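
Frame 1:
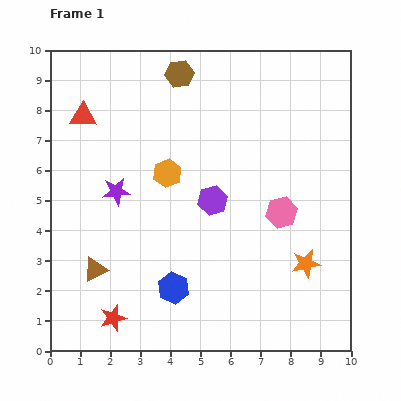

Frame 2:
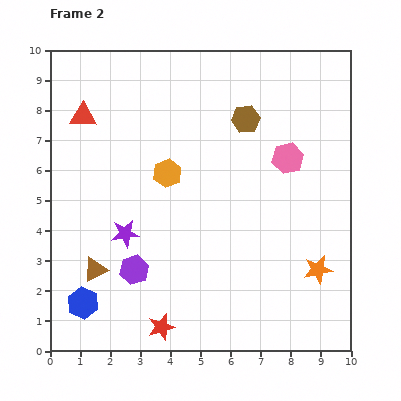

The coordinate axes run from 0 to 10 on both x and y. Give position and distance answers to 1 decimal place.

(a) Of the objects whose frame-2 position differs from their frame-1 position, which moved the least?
the orange star

(moved 0.4)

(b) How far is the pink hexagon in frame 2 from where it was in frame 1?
1.8

The pink hexagon moved from (7.7, 4.6) to (7.9, 6.4), a distance of √(0.2² + 1.8²) ≈ 1.8.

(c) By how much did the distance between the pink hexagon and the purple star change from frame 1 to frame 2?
+0.5

Distance in frame 1: 5.5. Distance in frame 2: 6.0.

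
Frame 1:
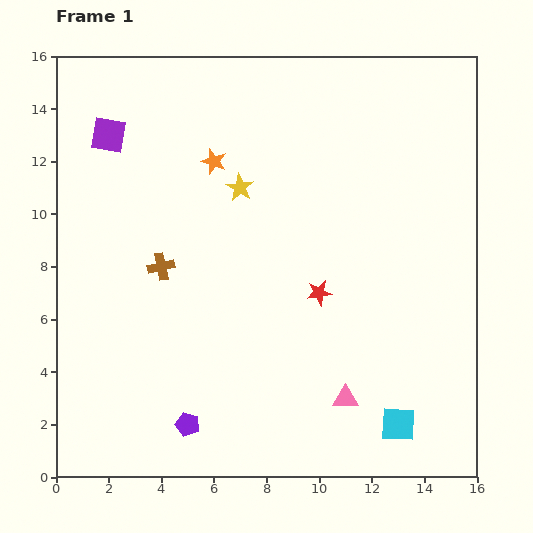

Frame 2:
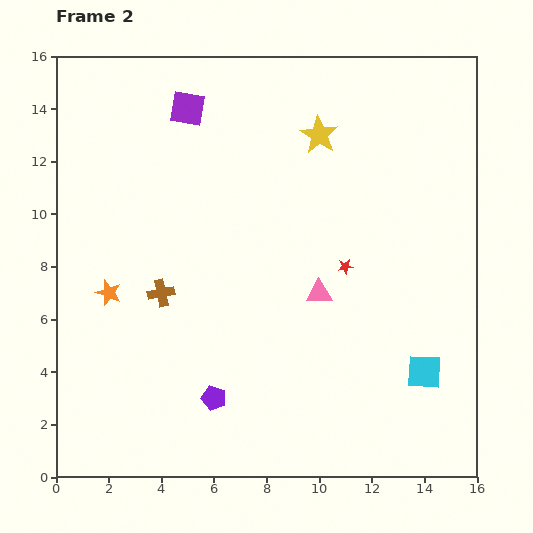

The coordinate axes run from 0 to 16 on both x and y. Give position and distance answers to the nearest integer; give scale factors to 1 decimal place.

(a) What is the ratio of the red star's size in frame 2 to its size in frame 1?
0.6×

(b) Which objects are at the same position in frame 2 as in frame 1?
none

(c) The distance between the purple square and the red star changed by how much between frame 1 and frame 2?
-2

Distance in frame 1: 10. Distance in frame 2: 8.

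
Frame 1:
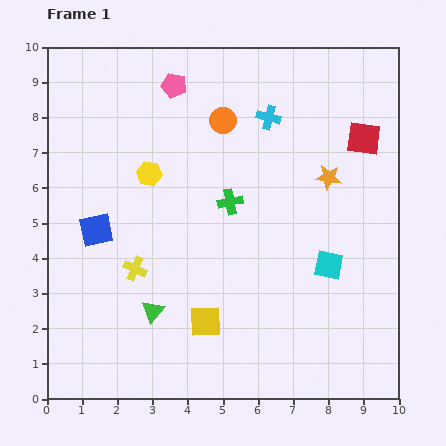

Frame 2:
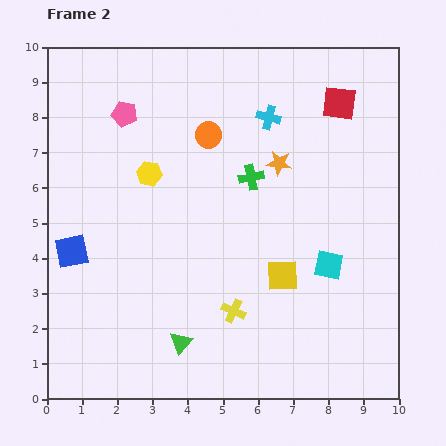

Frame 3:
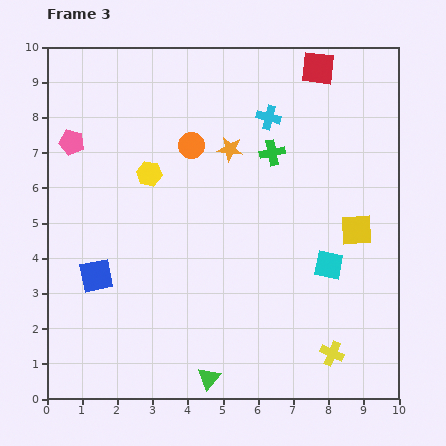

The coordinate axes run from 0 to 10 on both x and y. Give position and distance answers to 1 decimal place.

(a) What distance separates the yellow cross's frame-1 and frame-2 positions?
3.0

The yellow cross moved from (2.5, 3.7) to (5.3, 2.5), a distance of √(2.8² + 1.2²) ≈ 3.0.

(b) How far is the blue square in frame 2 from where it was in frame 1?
0.9

The blue square moved from (1.4, 4.8) to (0.7, 4.2), a distance of √(0.7² + 0.6²) ≈ 0.9.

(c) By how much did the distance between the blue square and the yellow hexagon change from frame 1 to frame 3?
+1.1

Distance in frame 1: 2.2. Distance in frame 3: 3.3.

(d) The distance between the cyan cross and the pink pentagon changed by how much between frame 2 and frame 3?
+1.5

Distance in frame 2: 4.1. Distance in frame 3: 5.6.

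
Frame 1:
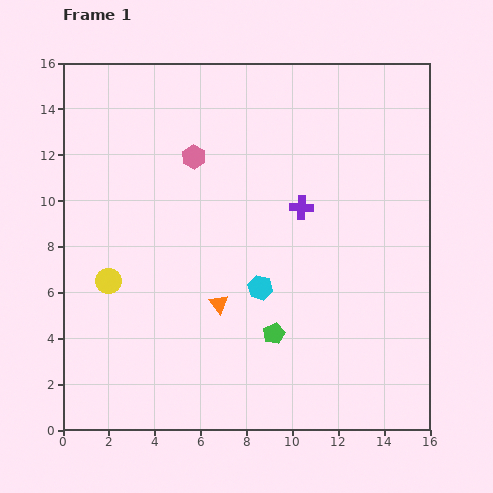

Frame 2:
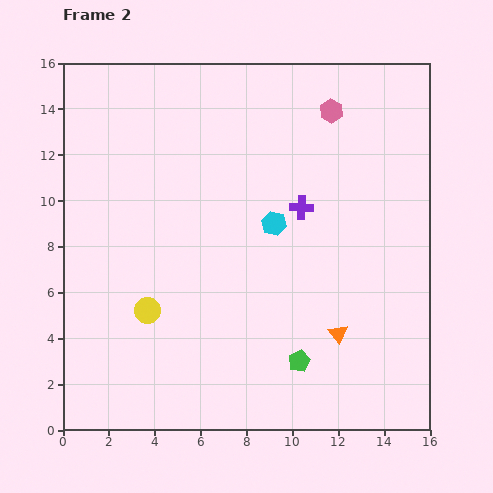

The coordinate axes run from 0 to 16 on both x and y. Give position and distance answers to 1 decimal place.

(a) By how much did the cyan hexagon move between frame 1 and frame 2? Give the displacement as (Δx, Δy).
(0.6, 2.8)

The cyan hexagon was at (8.6, 6.2) in frame 1 and (9.2, 9.0) in frame 2.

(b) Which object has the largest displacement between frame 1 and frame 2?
the pink hexagon

(moved 6.3; next 5.4)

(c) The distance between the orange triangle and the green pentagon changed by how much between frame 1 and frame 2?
-0.6

Distance in frame 1: 2.7. Distance in frame 2: 2.1.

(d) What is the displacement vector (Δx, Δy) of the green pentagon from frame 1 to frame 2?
(1.1, -1.2)

The green pentagon was at (9.2, 4.2) in frame 1 and (10.3, 3.0) in frame 2.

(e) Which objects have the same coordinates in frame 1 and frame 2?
the purple cross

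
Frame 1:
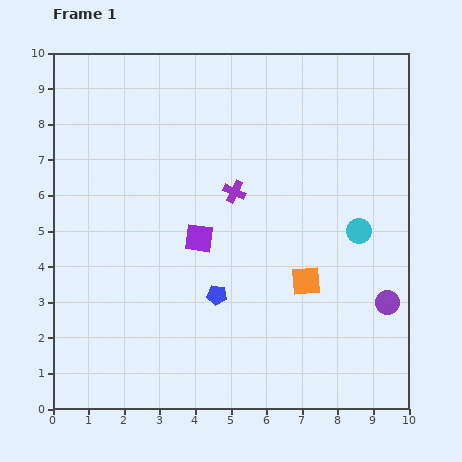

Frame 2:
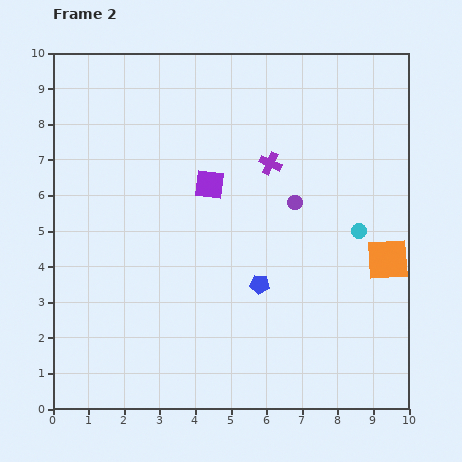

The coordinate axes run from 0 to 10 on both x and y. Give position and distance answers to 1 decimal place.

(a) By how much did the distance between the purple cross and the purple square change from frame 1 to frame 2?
+0.2

Distance in frame 1: 1.6. Distance in frame 2: 1.8.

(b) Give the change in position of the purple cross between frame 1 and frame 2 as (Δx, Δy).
(1.0, 0.8)

The purple cross was at (5.1, 6.1) in frame 1 and (6.1, 6.9) in frame 2.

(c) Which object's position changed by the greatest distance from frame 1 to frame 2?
the purple circle

(moved 3.8; next 2.4)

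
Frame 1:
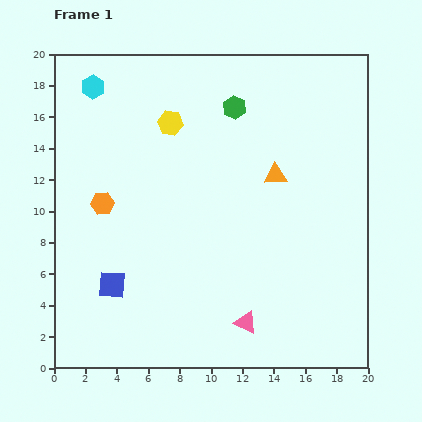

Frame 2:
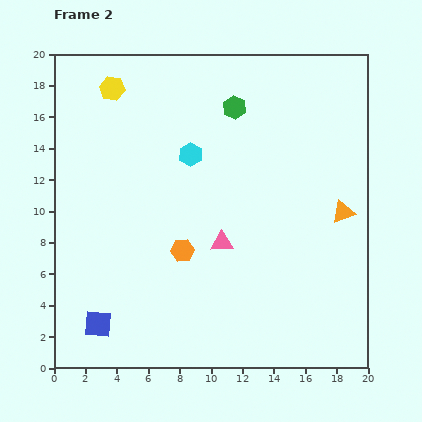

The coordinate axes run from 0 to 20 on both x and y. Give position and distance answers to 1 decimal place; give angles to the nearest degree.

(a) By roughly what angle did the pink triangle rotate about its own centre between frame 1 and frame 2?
27° counter-clockwise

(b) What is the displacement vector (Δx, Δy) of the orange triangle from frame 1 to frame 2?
(4.3, -2.4)

The orange triangle was at (14.1, 12.3) in frame 1 and (18.4, 9.9) in frame 2.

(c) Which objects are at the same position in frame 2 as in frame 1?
the green hexagon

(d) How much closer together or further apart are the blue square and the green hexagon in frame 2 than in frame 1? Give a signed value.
+2.6

Distance in frame 1: 13.7. Distance in frame 2: 16.3.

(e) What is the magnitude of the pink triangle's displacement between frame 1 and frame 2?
5.3

The pink triangle moved from (12.2, 2.9) to (10.7, 8.0), a distance of √(1.5² + 5.1²) ≈ 5.3.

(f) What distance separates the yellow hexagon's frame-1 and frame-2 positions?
4.3

The yellow hexagon moved from (7.4, 15.6) to (3.7, 17.8), a distance of √(3.7² + 2.2²) ≈ 4.3.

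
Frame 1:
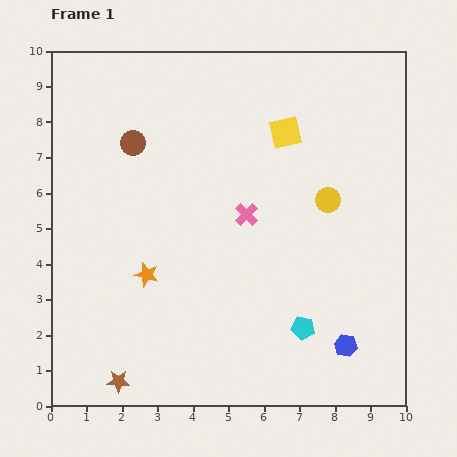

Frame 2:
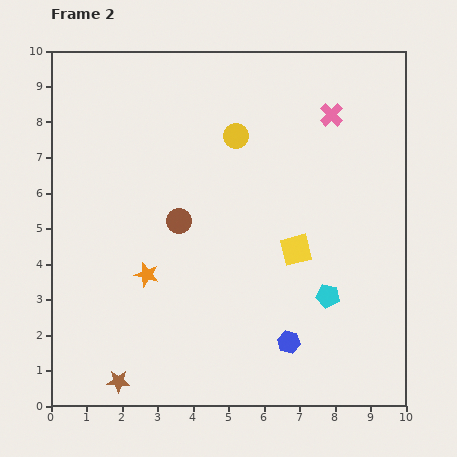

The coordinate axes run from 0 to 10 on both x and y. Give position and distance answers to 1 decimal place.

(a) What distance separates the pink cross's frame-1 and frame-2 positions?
3.7

The pink cross moved from (5.5, 5.4) to (7.9, 8.2), a distance of √(2.4² + 2.8²) ≈ 3.7.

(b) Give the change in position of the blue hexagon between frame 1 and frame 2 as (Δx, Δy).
(-1.6, 0.1)

The blue hexagon was at (8.3, 1.7) in frame 1 and (6.7, 1.8) in frame 2.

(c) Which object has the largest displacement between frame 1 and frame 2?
the pink cross

(moved 3.7; next 3.3)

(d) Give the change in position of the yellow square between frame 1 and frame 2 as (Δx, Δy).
(0.3, -3.3)

The yellow square was at (6.6, 7.7) in frame 1 and (6.9, 4.4) in frame 2.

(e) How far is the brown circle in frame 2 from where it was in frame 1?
2.6

The brown circle moved from (2.3, 7.4) to (3.6, 5.2), a distance of √(1.3² + 2.2²) ≈ 2.6.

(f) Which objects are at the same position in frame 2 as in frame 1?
the orange star, the brown star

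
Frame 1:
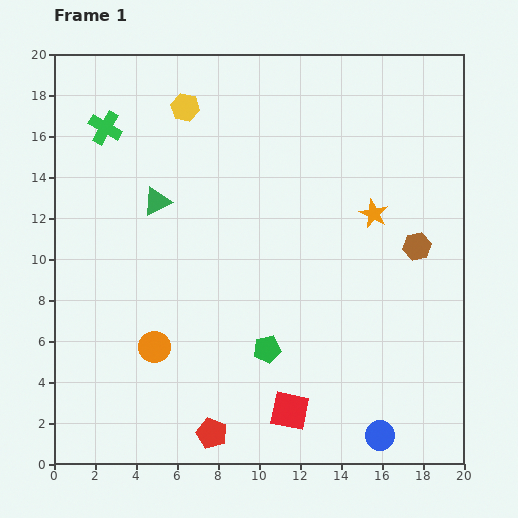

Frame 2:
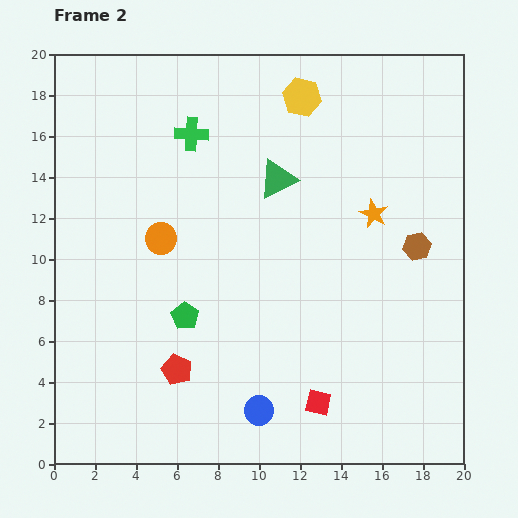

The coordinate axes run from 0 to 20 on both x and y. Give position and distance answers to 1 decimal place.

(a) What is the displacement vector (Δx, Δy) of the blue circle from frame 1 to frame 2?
(-5.9, 1.2)

The blue circle was at (15.9, 1.4) in frame 1 and (10.0, 2.6) in frame 2.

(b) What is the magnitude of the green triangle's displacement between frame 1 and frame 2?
6.0

The green triangle moved from (5.0, 12.8) to (10.9, 13.9), a distance of √(5.9² + 1.1²) ≈ 6.0.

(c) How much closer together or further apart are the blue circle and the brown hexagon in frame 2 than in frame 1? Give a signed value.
+1.7

Distance in frame 1: 9.4. Distance in frame 2: 11.1.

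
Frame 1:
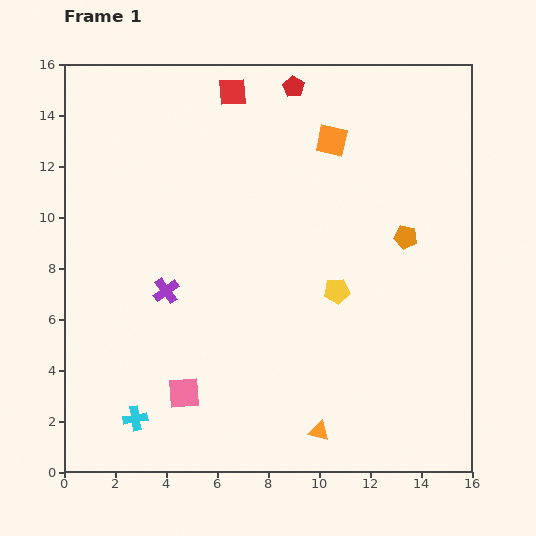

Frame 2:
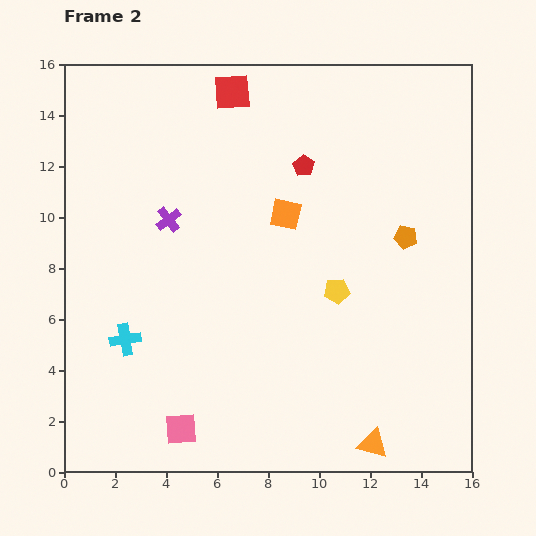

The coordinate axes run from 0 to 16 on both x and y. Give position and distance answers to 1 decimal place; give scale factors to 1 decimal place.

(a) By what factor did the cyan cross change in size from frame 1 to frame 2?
1.3×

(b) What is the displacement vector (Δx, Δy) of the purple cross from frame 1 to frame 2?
(0.1, 2.8)

The purple cross was at (4.0, 7.1) in frame 1 and (4.1, 9.9) in frame 2.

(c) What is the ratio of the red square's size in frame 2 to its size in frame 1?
1.3×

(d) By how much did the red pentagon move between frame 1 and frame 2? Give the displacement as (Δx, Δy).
(0.4, -3.1)

The red pentagon was at (9.0, 15.1) in frame 1 and (9.4, 12.0) in frame 2.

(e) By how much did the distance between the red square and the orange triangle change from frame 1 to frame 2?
+1.2

Distance in frame 1: 13.7. Distance in frame 2: 14.9.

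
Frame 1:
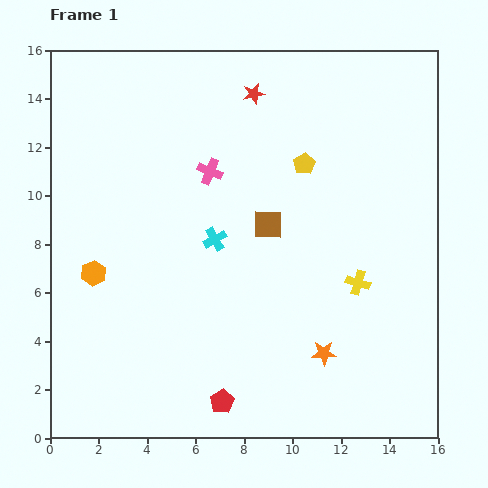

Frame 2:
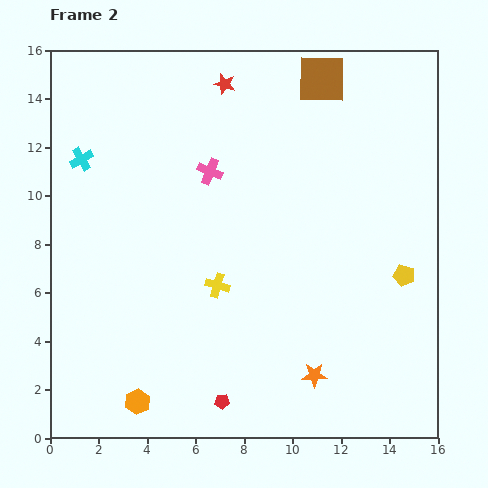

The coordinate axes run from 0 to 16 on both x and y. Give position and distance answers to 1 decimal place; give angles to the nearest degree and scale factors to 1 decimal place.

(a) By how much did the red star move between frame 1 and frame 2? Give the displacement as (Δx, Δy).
(-1.2, 0.4)

The red star was at (8.4, 14.2) in frame 1 and (7.2, 14.6) in frame 2.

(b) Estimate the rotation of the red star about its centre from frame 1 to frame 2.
30° clockwise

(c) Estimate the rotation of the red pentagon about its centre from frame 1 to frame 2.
30° clockwise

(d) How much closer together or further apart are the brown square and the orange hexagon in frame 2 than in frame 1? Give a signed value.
+7.8

Distance in frame 1: 7.5. Distance in frame 2: 15.3.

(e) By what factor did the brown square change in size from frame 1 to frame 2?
1.7×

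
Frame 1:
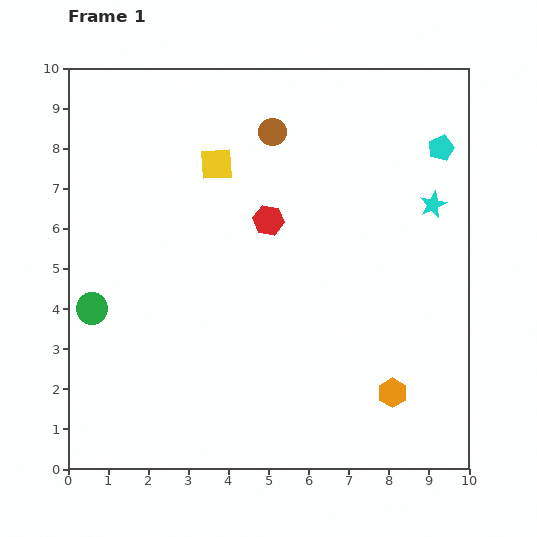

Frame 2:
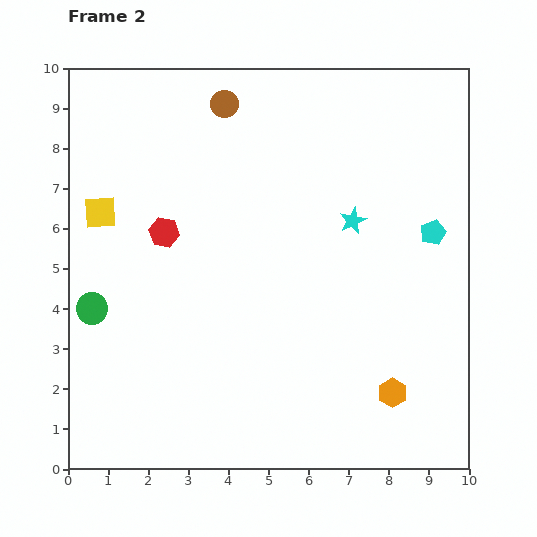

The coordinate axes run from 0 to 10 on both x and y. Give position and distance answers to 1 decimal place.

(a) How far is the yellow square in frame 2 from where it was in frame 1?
3.1

The yellow square moved from (3.7, 7.6) to (0.8, 6.4), a distance of √(2.9² + 1.2²) ≈ 3.1.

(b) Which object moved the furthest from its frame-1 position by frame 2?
the yellow square

(moved 3.1; next 2.6)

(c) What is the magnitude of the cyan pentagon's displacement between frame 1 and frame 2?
2.1

The cyan pentagon moved from (9.3, 8.0) to (9.1, 5.9), a distance of √(0.2² + 2.1²) ≈ 2.1.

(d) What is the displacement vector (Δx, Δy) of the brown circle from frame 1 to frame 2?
(-1.2, 0.7)

The brown circle was at (5.1, 8.4) in frame 1 and (3.9, 9.1) in frame 2.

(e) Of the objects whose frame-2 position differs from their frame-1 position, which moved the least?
the brown circle

(moved 1.4)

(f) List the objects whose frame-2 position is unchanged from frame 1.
the green circle, the orange hexagon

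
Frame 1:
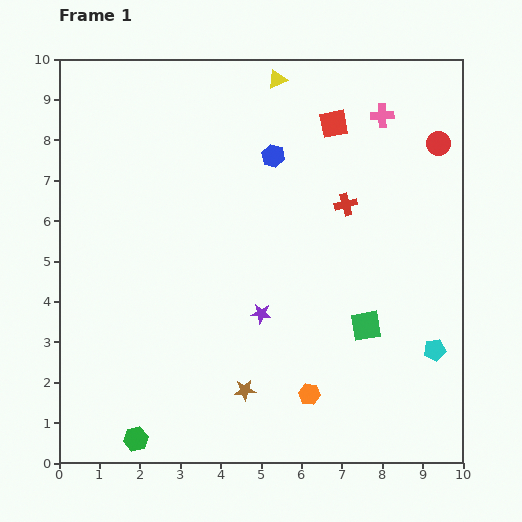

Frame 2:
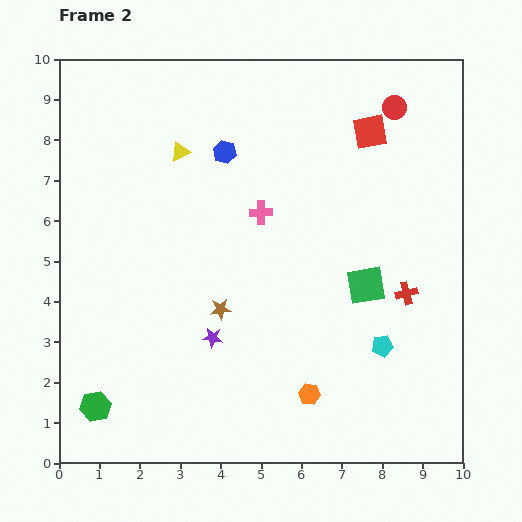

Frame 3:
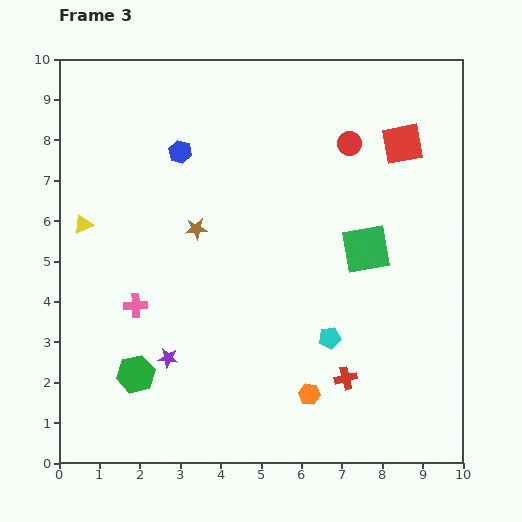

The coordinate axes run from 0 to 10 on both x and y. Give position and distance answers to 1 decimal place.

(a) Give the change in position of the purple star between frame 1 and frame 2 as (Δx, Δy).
(-1.2, -0.6)

The purple star was at (5.0, 3.7) in frame 1 and (3.8, 3.1) in frame 2.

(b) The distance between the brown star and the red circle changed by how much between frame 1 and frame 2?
-1.2

Distance in frame 1: 7.8. Distance in frame 2: 6.6.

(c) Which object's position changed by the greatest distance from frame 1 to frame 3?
the pink cross

(moved 7.7; next 6.0)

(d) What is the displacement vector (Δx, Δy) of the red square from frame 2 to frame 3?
(0.8, -0.3)

The red square was at (7.7, 8.2) in frame 2 and (8.5, 7.9) in frame 3.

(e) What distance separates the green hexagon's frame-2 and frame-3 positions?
1.3

The green hexagon moved from (0.9, 1.4) to (1.9, 2.2), a distance of √(1.0² + 0.8²) ≈ 1.3.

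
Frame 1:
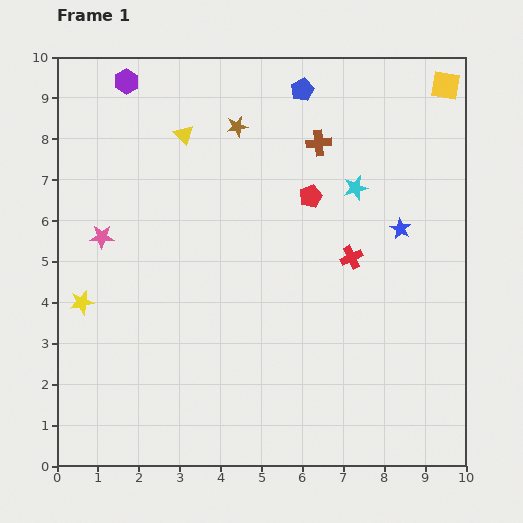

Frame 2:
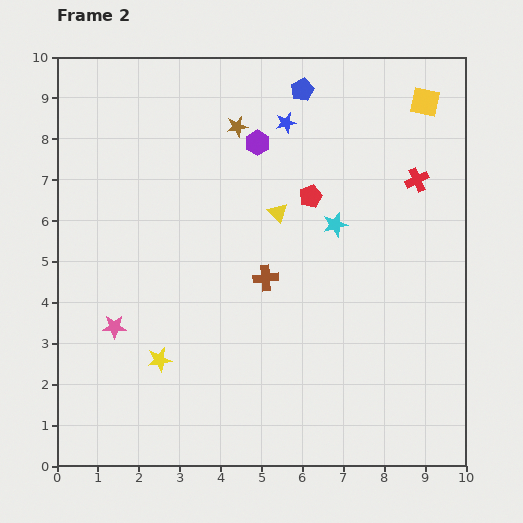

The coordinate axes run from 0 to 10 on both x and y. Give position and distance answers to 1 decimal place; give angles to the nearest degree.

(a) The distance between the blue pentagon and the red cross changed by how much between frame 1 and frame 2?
-0.7

Distance in frame 1: 4.3. Distance in frame 2: 3.6.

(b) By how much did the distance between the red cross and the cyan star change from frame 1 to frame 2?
+0.6

Distance in frame 1: 1.7. Distance in frame 2: 2.3.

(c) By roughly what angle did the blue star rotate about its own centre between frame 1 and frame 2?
31° clockwise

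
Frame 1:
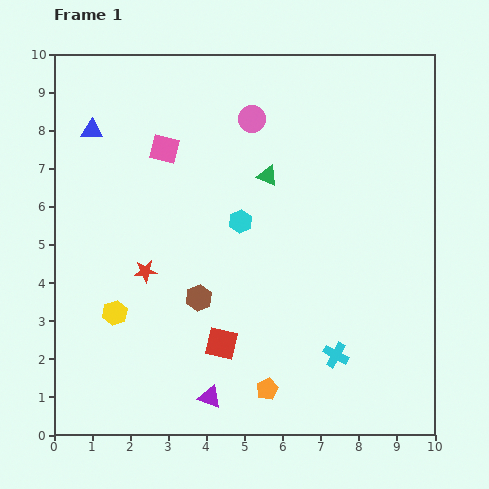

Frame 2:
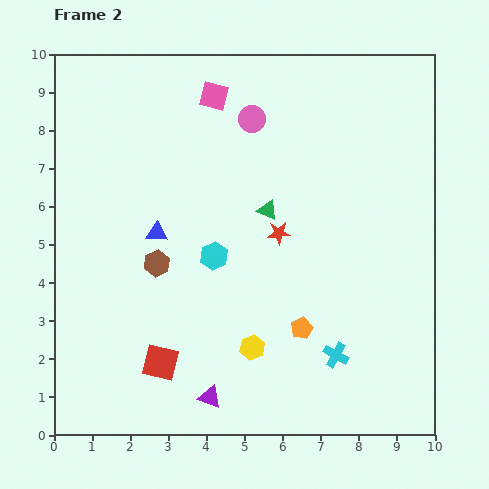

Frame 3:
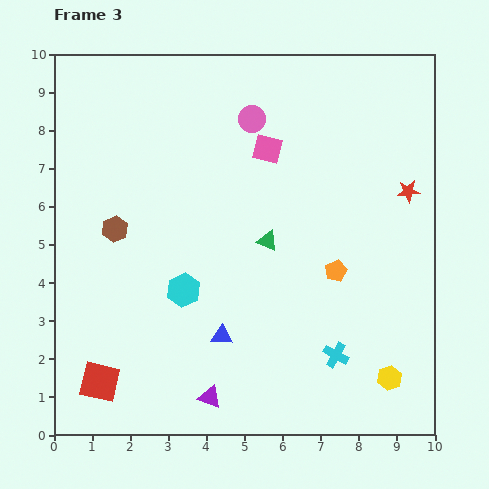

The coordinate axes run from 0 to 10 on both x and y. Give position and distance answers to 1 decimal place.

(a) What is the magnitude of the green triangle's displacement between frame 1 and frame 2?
0.9

The green triangle moved from (5.6, 6.8) to (5.6, 5.9), a distance of √(0.0² + 0.9²) ≈ 0.9.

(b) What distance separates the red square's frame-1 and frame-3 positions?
3.4

The red square moved from (4.4, 2.4) to (1.2, 1.4), a distance of √(3.2² + 1.0²) ≈ 3.4.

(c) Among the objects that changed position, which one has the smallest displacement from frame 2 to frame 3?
the green triangle

(moved 0.8)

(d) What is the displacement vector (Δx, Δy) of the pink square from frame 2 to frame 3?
(1.4, -1.4)

The pink square was at (4.2, 8.9) in frame 2 and (5.6, 7.5) in frame 3.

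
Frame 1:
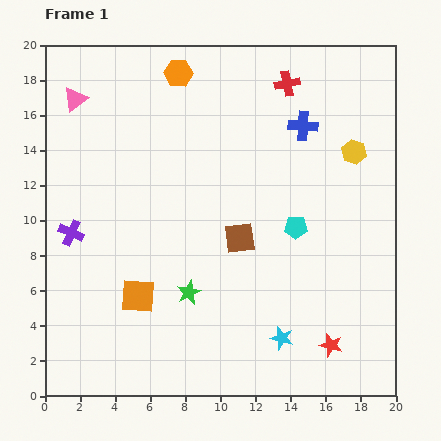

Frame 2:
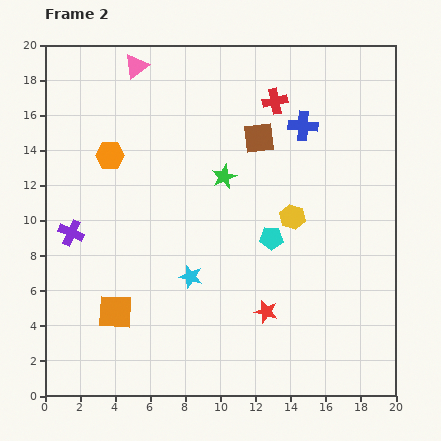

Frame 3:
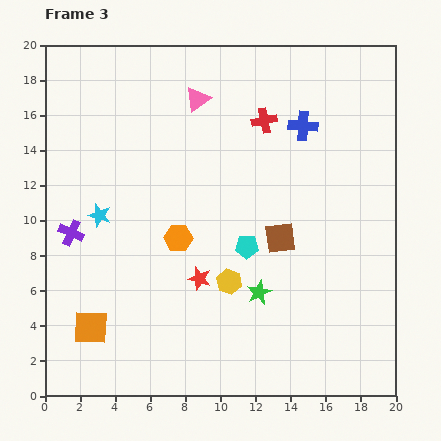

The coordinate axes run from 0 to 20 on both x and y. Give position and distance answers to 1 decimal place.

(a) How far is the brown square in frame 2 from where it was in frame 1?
5.8

The brown square moved from (11.1, 9.0) to (12.2, 14.7), a distance of √(1.1² + 5.7²) ≈ 5.8.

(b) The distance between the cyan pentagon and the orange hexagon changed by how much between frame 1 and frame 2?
-0.8

Distance in frame 1: 11.1. Distance in frame 2: 10.3.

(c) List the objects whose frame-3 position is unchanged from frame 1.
the blue cross, the purple cross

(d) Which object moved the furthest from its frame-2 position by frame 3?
the green star

(moved 6.9; next 6.3)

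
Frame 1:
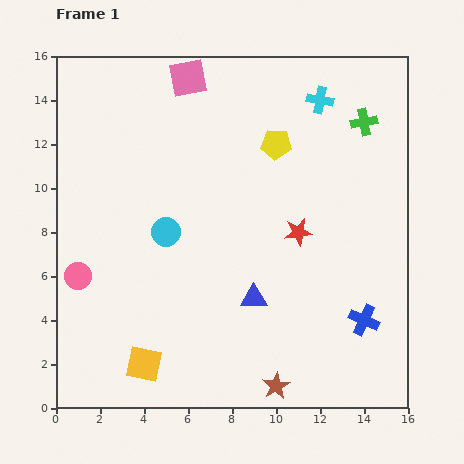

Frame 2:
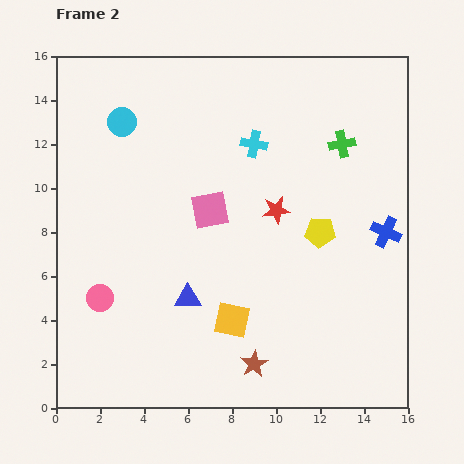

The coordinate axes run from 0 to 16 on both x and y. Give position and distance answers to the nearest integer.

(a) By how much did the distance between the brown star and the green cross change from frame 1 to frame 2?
-2

Distance in frame 1: 13. Distance in frame 2: 11.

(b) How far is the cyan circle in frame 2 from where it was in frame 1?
5

The cyan circle moved from (5, 8) to (3, 13), a distance of √(2² + 5²) ≈ 5.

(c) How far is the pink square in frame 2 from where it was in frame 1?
6

The pink square moved from (6, 15) to (7, 9), a distance of √(1² + 6²) ≈ 6.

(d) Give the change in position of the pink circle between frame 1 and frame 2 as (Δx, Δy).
(1, -1)

The pink circle was at (1, 6) in frame 1 and (2, 5) in frame 2.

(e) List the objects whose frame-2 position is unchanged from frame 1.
none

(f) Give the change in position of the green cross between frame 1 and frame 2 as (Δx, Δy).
(-1, -1)

The green cross was at (14, 13) in frame 1 and (13, 12) in frame 2.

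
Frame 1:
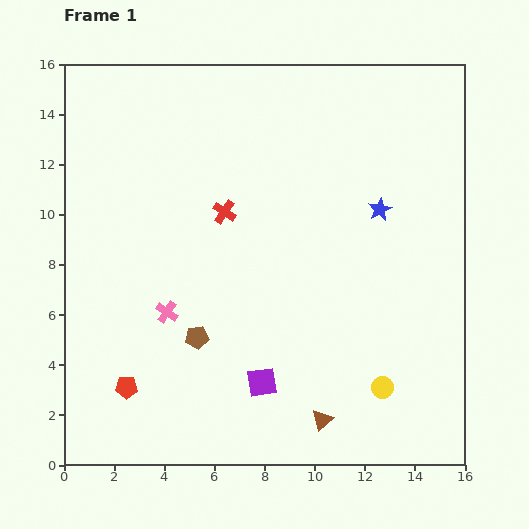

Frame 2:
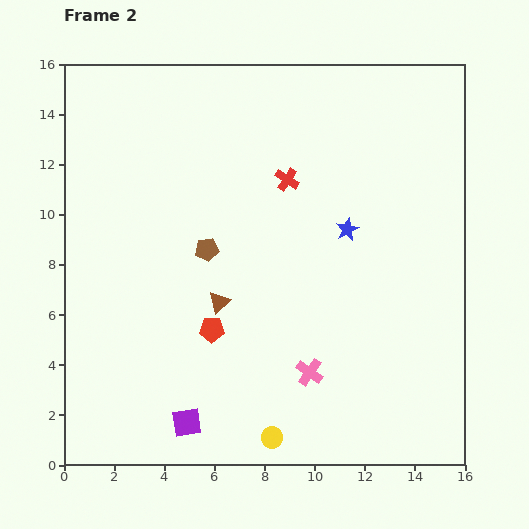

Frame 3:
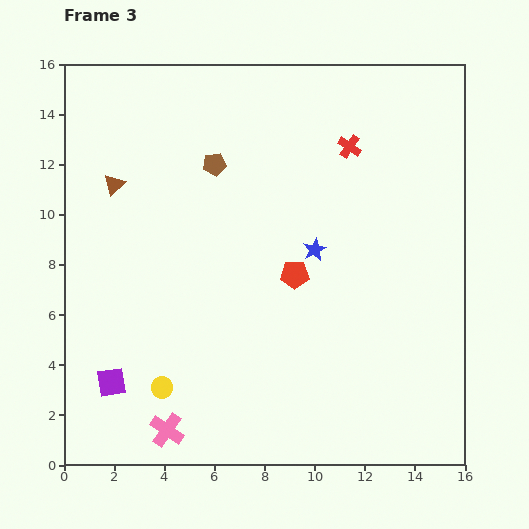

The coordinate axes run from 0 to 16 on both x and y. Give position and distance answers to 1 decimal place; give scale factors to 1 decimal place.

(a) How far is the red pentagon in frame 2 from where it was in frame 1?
4.1

The red pentagon moved from (2.5, 3.1) to (5.9, 5.4), a distance of √(3.4² + 2.3²) ≈ 4.1.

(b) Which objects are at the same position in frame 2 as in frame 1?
none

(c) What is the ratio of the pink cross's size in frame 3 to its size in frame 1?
1.5×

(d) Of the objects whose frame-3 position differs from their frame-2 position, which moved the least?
the blue star

(moved 1.5)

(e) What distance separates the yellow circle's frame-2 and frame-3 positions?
4.8

The yellow circle moved from (8.3, 1.1) to (3.9, 3.1), a distance of √(4.4² + 2.0²) ≈ 4.8.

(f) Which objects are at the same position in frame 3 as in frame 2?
none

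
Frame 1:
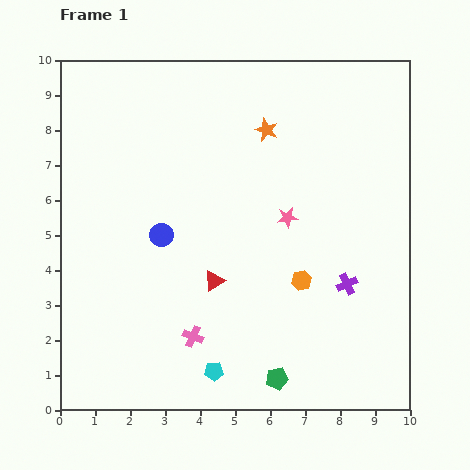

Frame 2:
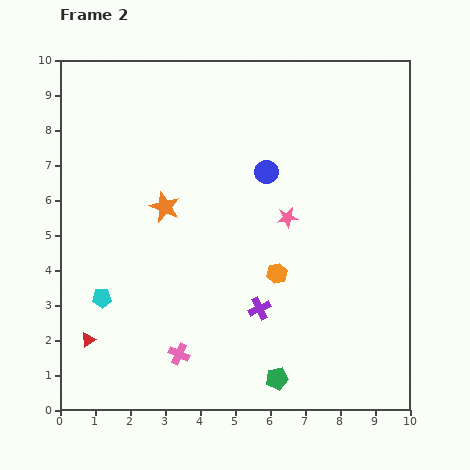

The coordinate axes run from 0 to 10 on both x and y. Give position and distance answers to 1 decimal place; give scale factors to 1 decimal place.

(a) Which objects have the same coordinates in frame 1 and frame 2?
the pink star, the green pentagon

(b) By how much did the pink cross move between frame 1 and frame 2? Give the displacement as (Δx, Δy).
(-0.4, -0.5)

The pink cross was at (3.8, 2.1) in frame 1 and (3.4, 1.6) in frame 2.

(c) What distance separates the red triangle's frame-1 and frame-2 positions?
4.0

The red triangle moved from (4.4, 3.7) to (0.8, 2.0), a distance of √(3.6² + 1.7²) ≈ 4.0.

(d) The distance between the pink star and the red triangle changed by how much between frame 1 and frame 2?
+3.9

Distance in frame 1: 2.8. Distance in frame 2: 6.7.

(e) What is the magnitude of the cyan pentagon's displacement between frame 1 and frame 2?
3.8

The cyan pentagon moved from (4.4, 1.1) to (1.2, 3.2), a distance of √(3.2² + 2.1²) ≈ 3.8.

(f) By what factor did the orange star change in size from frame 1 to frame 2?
1.3×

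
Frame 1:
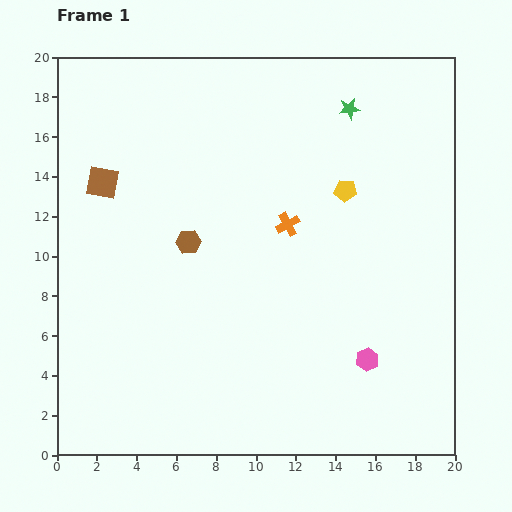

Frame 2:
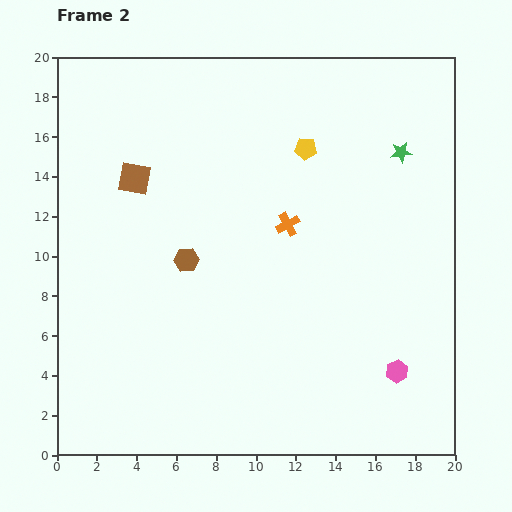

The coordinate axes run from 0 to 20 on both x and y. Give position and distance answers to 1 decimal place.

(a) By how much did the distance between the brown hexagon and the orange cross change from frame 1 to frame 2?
+0.3

Distance in frame 1: 5.1. Distance in frame 2: 5.4.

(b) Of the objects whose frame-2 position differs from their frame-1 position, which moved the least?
the brown hexagon

(moved 0.9)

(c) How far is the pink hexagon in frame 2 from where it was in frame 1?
1.6

The pink hexagon moved from (15.6, 4.8) to (17.1, 4.2), a distance of √(1.5² + 0.6²) ≈ 1.6.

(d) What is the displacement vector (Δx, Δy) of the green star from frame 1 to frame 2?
(2.6, -2.2)

The green star was at (14.7, 17.4) in frame 1 and (17.3, 15.2) in frame 2.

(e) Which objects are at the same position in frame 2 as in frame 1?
the orange cross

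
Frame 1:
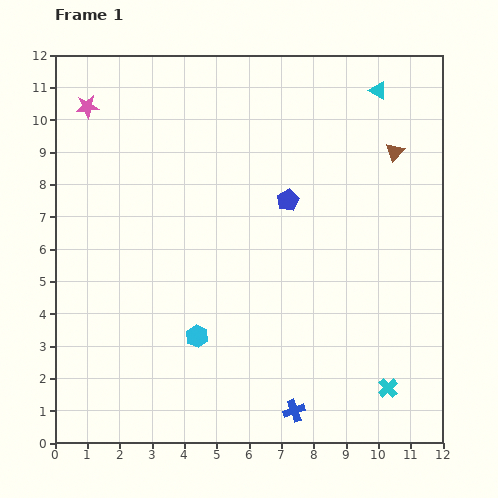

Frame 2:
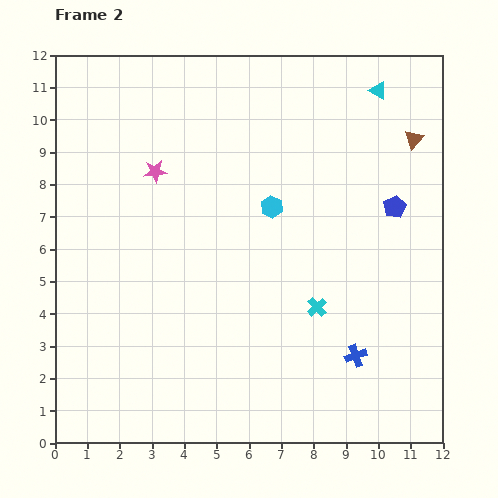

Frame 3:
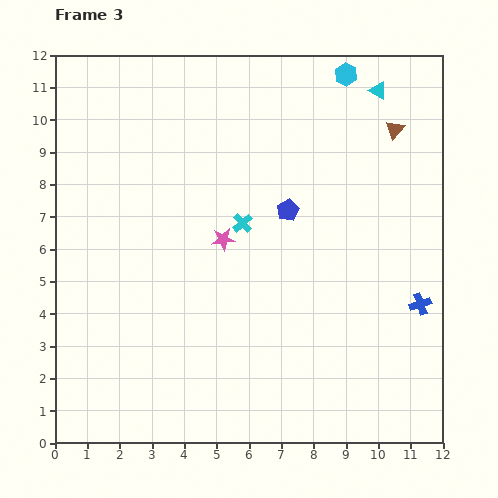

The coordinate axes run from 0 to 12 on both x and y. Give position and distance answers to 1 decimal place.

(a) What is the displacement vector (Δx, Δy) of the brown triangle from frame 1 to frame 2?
(0.6, 0.4)

The brown triangle was at (10.5, 9.0) in frame 1 and (11.1, 9.4) in frame 2.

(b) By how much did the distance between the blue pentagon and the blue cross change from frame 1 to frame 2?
-1.7

Distance in frame 1: 6.5. Distance in frame 2: 4.8.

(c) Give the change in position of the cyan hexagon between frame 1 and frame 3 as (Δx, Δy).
(4.6, 8.1)

The cyan hexagon was at (4.4, 3.3) in frame 1 and (9.0, 11.4) in frame 3.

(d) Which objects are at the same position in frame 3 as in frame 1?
the cyan triangle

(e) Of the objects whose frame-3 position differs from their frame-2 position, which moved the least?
the brown triangle

(moved 0.7)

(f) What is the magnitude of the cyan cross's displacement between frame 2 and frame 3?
3.5

The cyan cross moved from (8.1, 4.2) to (5.8, 6.8), a distance of √(2.3² + 2.6²) ≈ 3.5.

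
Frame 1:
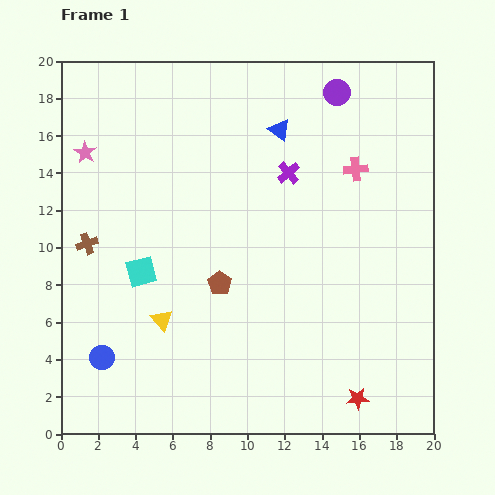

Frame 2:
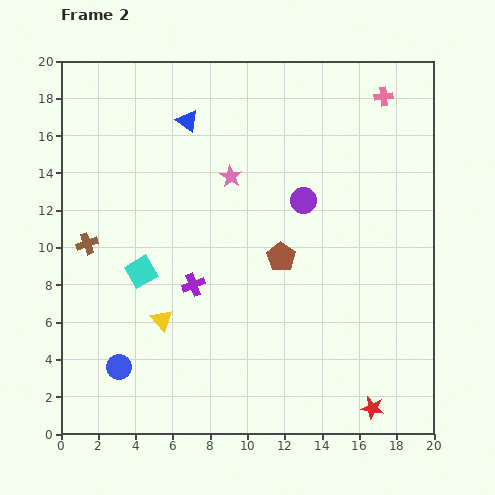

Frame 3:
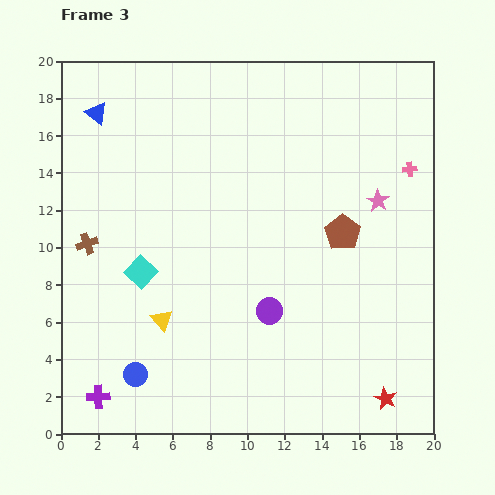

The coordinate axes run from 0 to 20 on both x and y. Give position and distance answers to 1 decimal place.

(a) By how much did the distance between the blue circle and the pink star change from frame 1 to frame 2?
+0.8

Distance in frame 1: 11.0. Distance in frame 2: 11.8.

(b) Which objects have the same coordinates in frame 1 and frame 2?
the cyan square, the brown cross, the yellow triangle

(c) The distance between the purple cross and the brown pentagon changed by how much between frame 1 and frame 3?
+8.8

Distance in frame 1: 7.0. Distance in frame 3: 15.8.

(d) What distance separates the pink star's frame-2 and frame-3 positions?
8.0

The pink star moved from (9.1, 13.8) to (17.0, 12.5), a distance of √(7.9² + 1.3²) ≈ 8.0.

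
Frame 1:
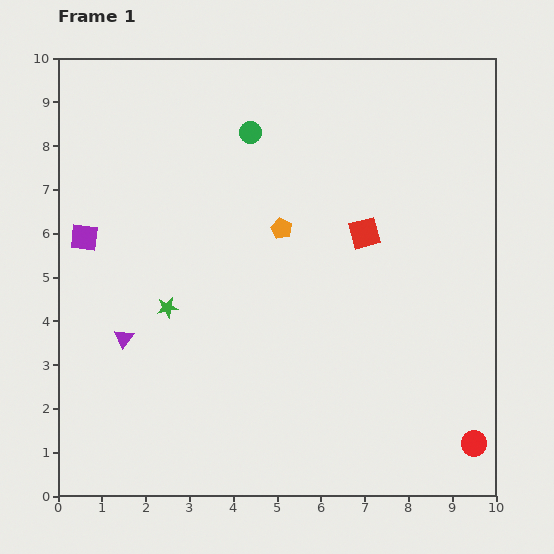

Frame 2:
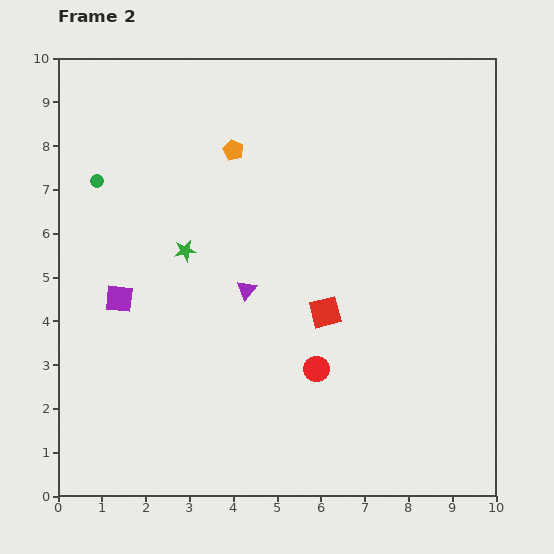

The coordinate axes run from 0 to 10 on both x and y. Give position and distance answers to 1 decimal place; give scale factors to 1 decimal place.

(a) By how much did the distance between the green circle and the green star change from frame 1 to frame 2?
-1.8

Distance in frame 1: 4.4. Distance in frame 2: 2.6.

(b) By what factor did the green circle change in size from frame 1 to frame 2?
0.6×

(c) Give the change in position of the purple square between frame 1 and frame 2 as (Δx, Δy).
(0.8, -1.4)

The purple square was at (0.6, 5.9) in frame 1 and (1.4, 4.5) in frame 2.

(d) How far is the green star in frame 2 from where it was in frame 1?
1.4

The green star moved from (2.5, 4.3) to (2.9, 5.6), a distance of √(0.4² + 1.3²) ≈ 1.4.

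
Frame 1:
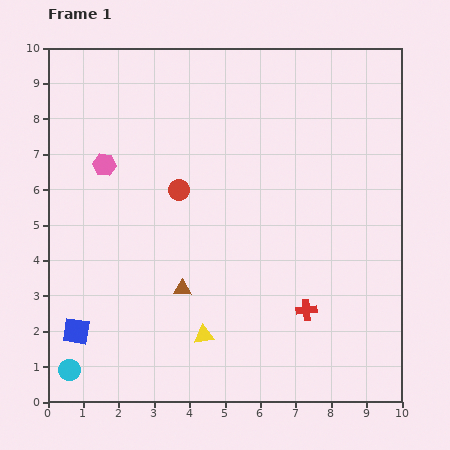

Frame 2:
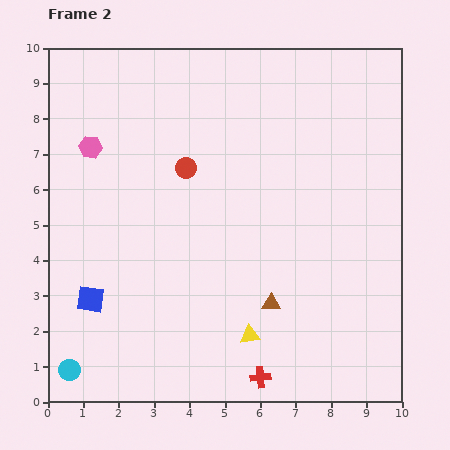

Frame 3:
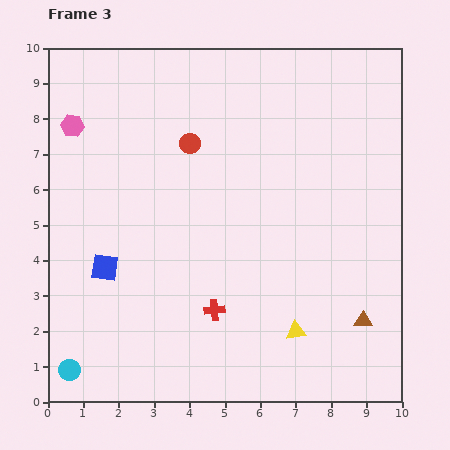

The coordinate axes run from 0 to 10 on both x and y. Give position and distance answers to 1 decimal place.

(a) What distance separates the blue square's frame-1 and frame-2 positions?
1.0

The blue square moved from (0.8, 2.0) to (1.2, 2.9), a distance of √(0.4² + 0.9²) ≈ 1.0.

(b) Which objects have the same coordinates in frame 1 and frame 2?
the cyan circle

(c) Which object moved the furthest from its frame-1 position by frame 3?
the brown triangle

(moved 5.2; next 2.6)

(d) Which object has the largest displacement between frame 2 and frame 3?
the brown triangle

(moved 2.6; next 2.3)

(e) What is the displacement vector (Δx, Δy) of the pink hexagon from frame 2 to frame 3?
(-0.5, 0.6)

The pink hexagon was at (1.2, 7.2) in frame 2 and (0.7, 7.8) in frame 3.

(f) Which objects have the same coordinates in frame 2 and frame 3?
the cyan circle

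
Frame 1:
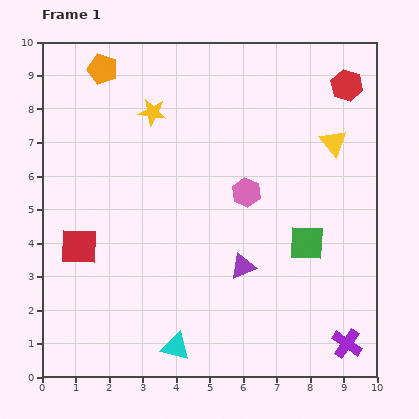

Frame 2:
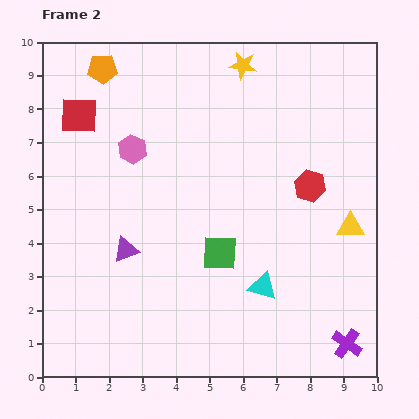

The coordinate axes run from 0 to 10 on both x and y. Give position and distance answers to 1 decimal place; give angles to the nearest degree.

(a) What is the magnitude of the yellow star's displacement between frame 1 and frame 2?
3.0

The yellow star moved from (3.3, 7.9) to (6.0, 9.3), a distance of √(2.7² + 1.4²) ≈ 3.0.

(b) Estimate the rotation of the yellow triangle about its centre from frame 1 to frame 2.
50° counter-clockwise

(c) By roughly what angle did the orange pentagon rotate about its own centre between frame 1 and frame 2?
20° counter-clockwise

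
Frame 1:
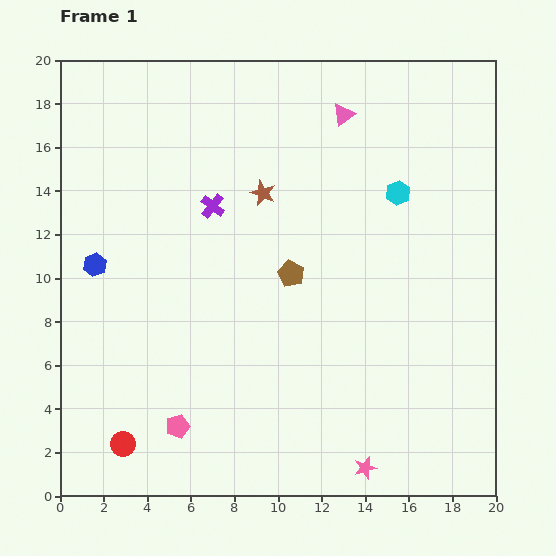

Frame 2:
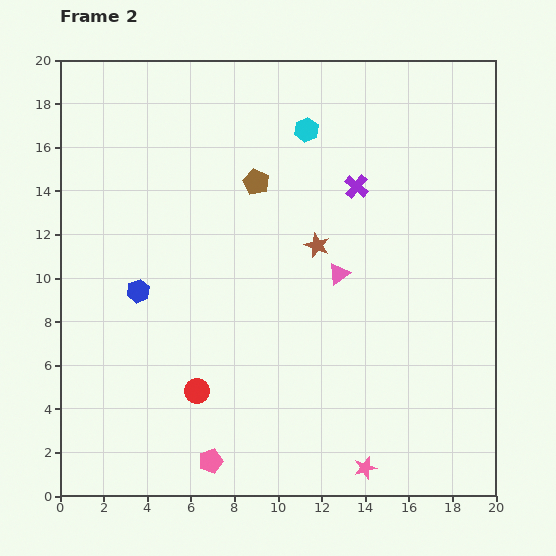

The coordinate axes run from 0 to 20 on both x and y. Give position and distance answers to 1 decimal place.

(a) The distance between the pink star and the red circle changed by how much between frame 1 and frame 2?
-2.7

Distance in frame 1: 11.2. Distance in frame 2: 8.5.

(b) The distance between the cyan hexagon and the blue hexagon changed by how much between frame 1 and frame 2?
-3.6

Distance in frame 1: 14.3. Distance in frame 2: 10.7.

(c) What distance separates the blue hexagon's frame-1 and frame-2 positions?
2.3

The blue hexagon moved from (1.6, 10.6) to (3.6, 9.4), a distance of √(2.0² + 1.2²) ≈ 2.3.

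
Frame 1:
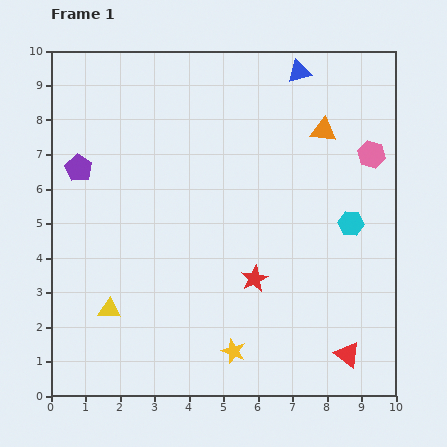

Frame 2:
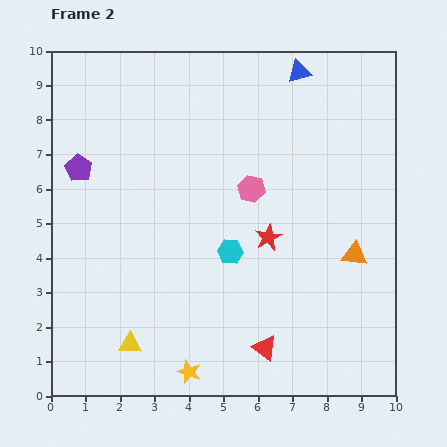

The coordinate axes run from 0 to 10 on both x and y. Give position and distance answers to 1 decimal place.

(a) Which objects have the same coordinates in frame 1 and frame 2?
the blue triangle, the purple pentagon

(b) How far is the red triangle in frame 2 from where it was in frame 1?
2.4

The red triangle moved from (8.6, 1.2) to (6.2, 1.4), a distance of √(2.4² + 0.2²) ≈ 2.4.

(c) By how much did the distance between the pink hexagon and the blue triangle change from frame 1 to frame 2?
+0.5

Distance in frame 1: 3.2. Distance in frame 2: 3.7.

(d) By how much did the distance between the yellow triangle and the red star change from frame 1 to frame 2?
+0.8

Distance in frame 1: 4.3. Distance in frame 2: 5.1.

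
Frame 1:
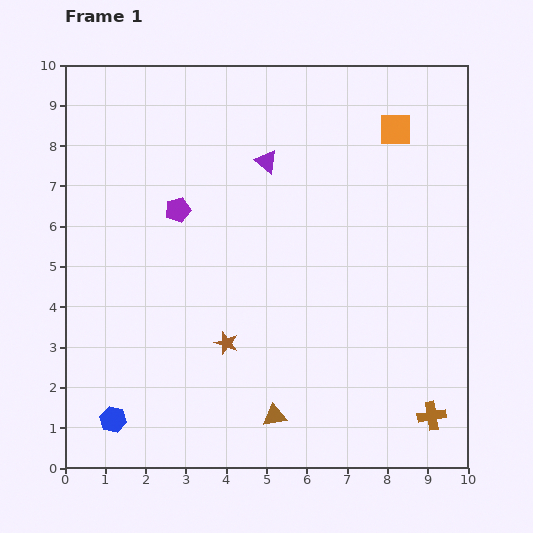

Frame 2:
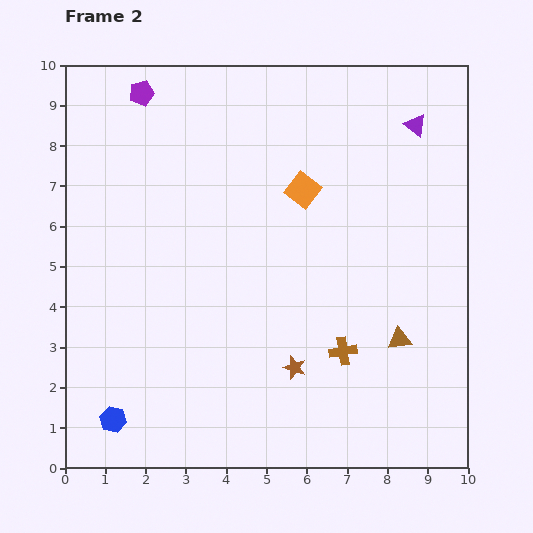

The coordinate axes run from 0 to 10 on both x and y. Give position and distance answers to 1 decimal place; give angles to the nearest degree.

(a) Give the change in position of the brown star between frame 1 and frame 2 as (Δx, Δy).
(1.7, -0.6)

The brown star was at (4.0, 3.1) in frame 1 and (5.7, 2.5) in frame 2.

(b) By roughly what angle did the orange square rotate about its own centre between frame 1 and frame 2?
39° clockwise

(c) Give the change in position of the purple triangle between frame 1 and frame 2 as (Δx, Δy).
(3.7, 0.9)

The purple triangle was at (5.0, 7.6) in frame 1 and (8.7, 8.5) in frame 2.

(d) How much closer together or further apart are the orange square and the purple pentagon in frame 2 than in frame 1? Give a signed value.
-1.1

Distance in frame 1: 5.8. Distance in frame 2: 4.7.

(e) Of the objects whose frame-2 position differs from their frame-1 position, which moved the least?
the brown star

(moved 1.8)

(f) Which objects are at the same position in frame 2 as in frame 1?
the blue hexagon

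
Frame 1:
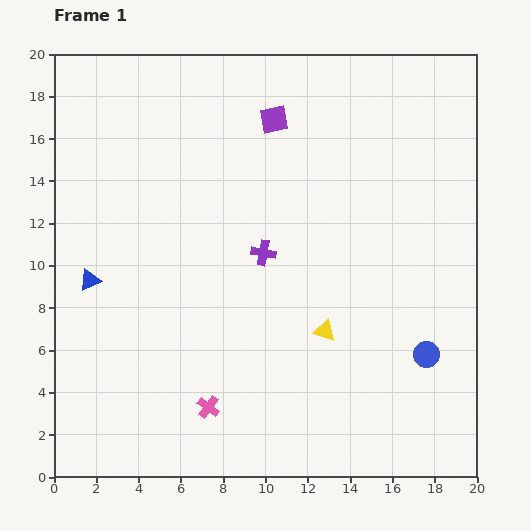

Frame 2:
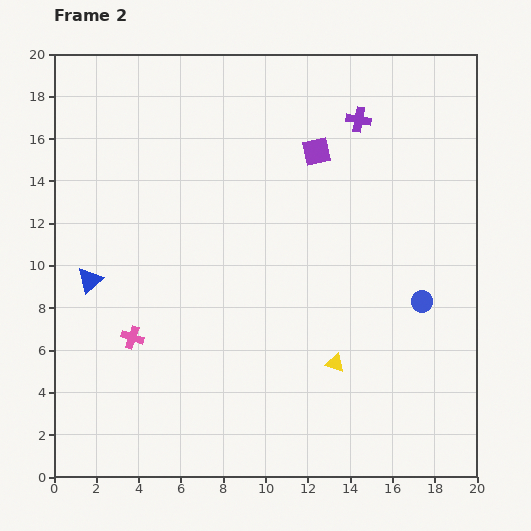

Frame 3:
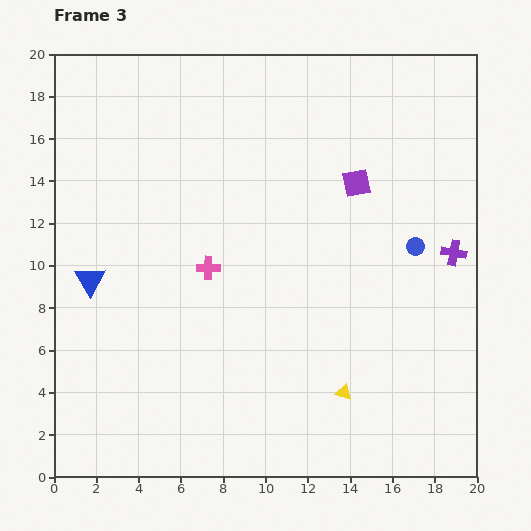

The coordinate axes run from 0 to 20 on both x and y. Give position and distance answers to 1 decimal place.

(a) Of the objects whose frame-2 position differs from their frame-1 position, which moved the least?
the yellow triangle

(moved 1.6)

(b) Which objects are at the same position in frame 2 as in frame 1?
the blue triangle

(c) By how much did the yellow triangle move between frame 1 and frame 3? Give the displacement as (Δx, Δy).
(0.9, -2.9)

The yellow triangle was at (12.8, 6.9) in frame 1 and (13.7, 4.0) in frame 3.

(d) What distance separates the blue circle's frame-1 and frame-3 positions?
5.1

The blue circle moved from (17.6, 5.8) to (17.1, 10.9), a distance of √(0.5² + 5.1²) ≈ 5.1.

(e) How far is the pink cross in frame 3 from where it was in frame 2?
4.9

The pink cross moved from (3.7, 6.6) to (7.3, 9.9), a distance of √(3.6² + 3.3²) ≈ 4.9.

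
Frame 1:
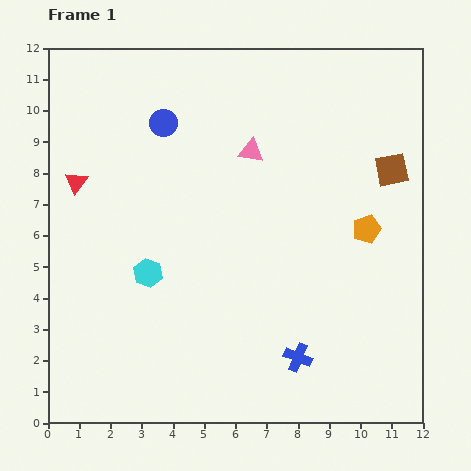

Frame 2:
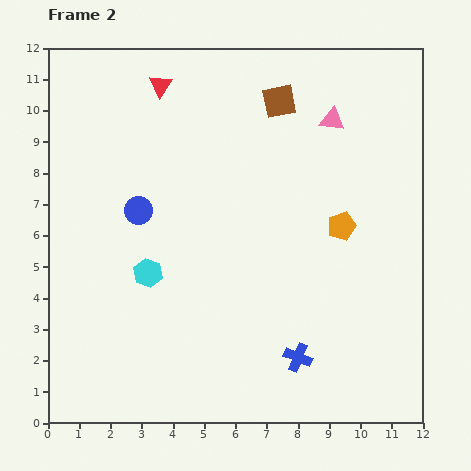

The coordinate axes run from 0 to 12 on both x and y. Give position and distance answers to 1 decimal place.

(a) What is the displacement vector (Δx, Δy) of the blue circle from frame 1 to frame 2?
(-0.8, -2.8)

The blue circle was at (3.7, 9.6) in frame 1 and (2.9, 6.8) in frame 2.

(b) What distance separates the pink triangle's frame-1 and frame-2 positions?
2.8

The pink triangle moved from (6.5, 8.7) to (9.1, 9.7), a distance of √(2.6² + 1.0²) ≈ 2.8.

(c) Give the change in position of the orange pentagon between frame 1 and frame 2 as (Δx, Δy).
(-0.8, 0.1)

The orange pentagon was at (10.2, 6.2) in frame 1 and (9.4, 6.3) in frame 2.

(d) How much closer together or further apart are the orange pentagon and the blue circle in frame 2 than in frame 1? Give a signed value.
-0.8

Distance in frame 1: 7.3. Distance in frame 2: 6.5.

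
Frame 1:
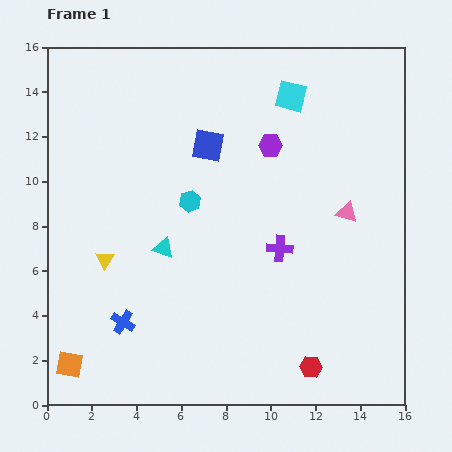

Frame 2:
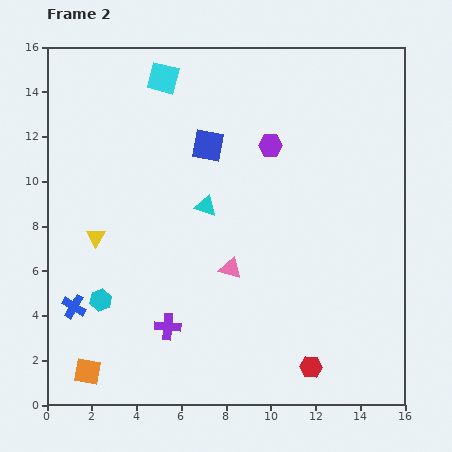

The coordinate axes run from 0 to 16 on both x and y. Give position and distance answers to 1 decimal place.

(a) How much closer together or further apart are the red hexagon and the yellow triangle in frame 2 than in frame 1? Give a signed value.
+0.8

Distance in frame 1: 10.4. Distance in frame 2: 11.2.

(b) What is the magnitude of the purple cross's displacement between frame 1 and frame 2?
6.1

The purple cross moved from (10.4, 7.0) to (5.4, 3.5), a distance of √(5.0² + 3.5²) ≈ 6.1.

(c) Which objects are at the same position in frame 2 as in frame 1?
the blue square, the red hexagon, the purple hexagon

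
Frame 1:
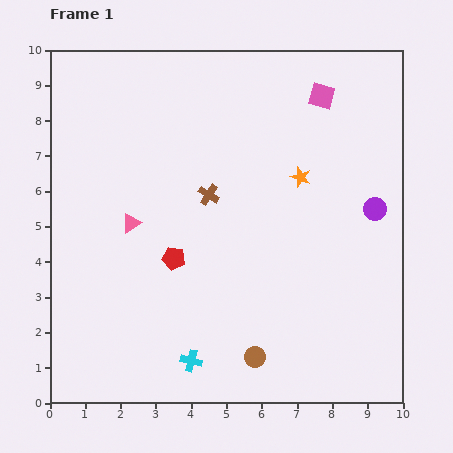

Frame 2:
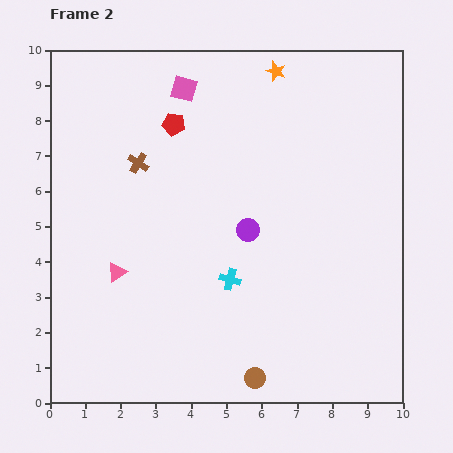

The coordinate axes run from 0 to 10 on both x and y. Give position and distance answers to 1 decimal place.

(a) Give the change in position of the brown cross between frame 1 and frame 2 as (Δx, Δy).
(-2.0, 0.9)

The brown cross was at (4.5, 5.9) in frame 1 and (2.5, 6.8) in frame 2.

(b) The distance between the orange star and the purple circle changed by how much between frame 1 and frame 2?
+2.3

Distance in frame 1: 2.3. Distance in frame 2: 4.6.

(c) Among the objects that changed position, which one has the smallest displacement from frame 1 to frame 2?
the brown circle

(moved 0.6)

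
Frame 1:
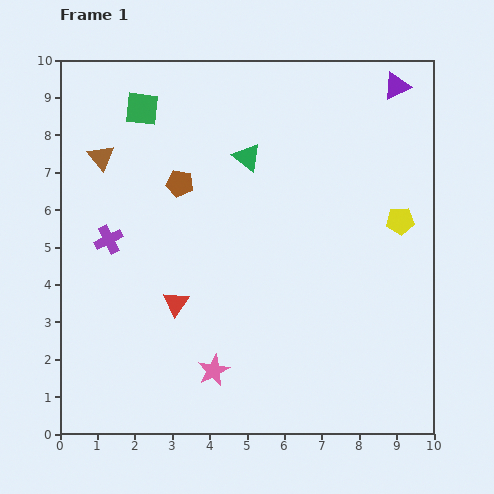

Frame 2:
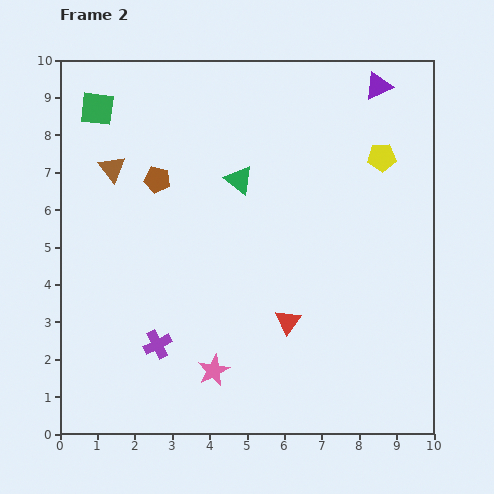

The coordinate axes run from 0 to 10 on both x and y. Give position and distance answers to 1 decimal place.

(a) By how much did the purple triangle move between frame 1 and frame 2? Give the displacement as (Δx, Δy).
(-0.5, 0.0)

The purple triangle was at (9.0, 9.3) in frame 1 and (8.5, 9.3) in frame 2.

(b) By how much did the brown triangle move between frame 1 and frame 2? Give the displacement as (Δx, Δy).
(0.3, -0.3)

The brown triangle was at (1.1, 7.4) in frame 1 and (1.4, 7.1) in frame 2.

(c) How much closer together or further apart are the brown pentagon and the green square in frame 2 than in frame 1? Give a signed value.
+0.3

Distance in frame 1: 2.2. Distance in frame 2: 2.5.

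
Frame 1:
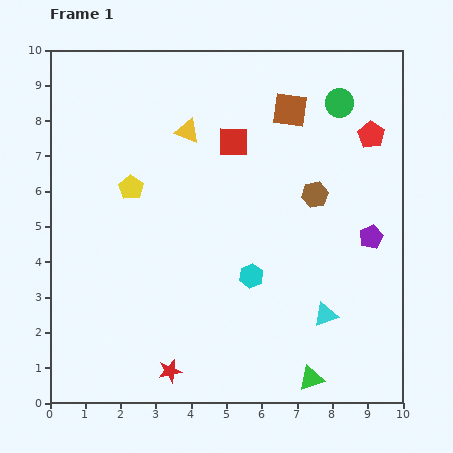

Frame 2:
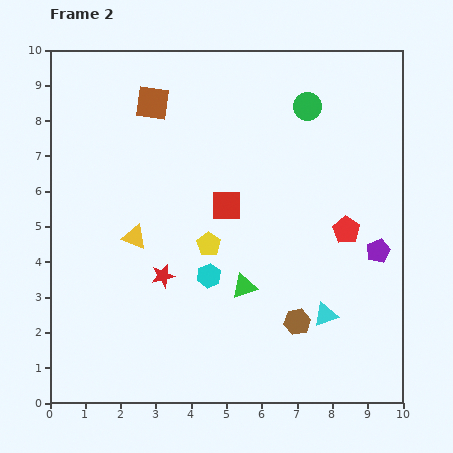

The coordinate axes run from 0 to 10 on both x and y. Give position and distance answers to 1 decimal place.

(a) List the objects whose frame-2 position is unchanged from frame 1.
the cyan triangle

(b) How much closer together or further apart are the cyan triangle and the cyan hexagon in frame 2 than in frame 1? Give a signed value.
+1.1

Distance in frame 1: 2.4. Distance in frame 2: 3.5.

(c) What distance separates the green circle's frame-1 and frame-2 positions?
0.9

The green circle moved from (8.2, 8.5) to (7.3, 8.4), a distance of √(0.9² + 0.1²) ≈ 0.9.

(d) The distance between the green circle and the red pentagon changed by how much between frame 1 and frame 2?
+2.4

Distance in frame 1: 1.3. Distance in frame 2: 3.7.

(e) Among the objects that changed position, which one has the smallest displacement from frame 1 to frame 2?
the purple pentagon

(moved 0.4)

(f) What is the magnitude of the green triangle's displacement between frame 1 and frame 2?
3.2

The green triangle moved from (7.4, 0.7) to (5.5, 3.3), a distance of √(1.9² + 2.6²) ≈ 3.2.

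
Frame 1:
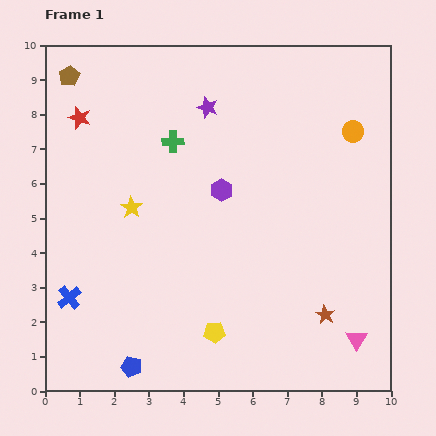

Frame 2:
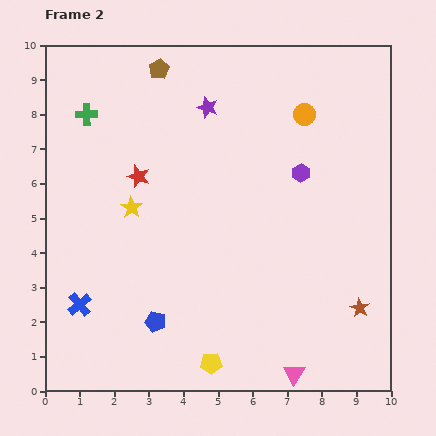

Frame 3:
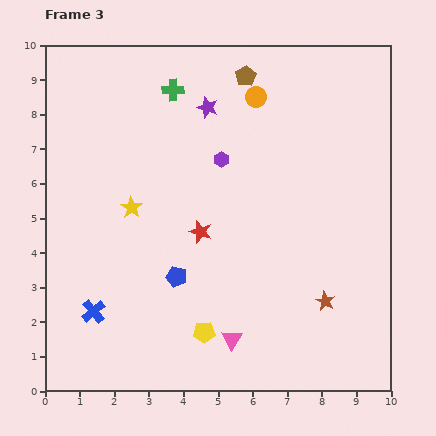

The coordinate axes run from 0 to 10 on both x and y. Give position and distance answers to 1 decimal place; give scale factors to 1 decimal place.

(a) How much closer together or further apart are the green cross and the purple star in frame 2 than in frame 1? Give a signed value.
+2.1

Distance in frame 1: 1.4. Distance in frame 2: 3.5.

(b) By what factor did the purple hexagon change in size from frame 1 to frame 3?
0.7×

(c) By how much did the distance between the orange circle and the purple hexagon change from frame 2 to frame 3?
+0.4

Distance in frame 2: 1.7. Distance in frame 3: 2.1.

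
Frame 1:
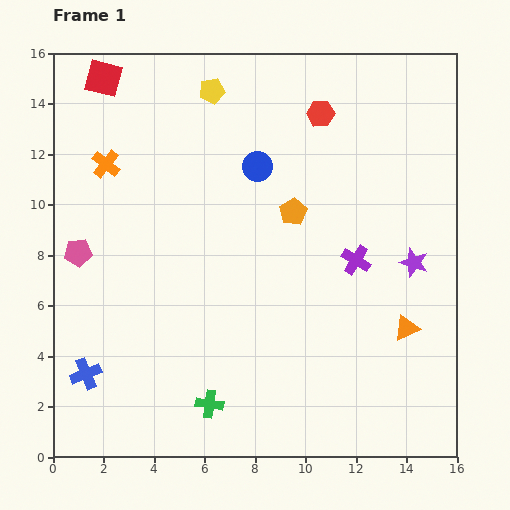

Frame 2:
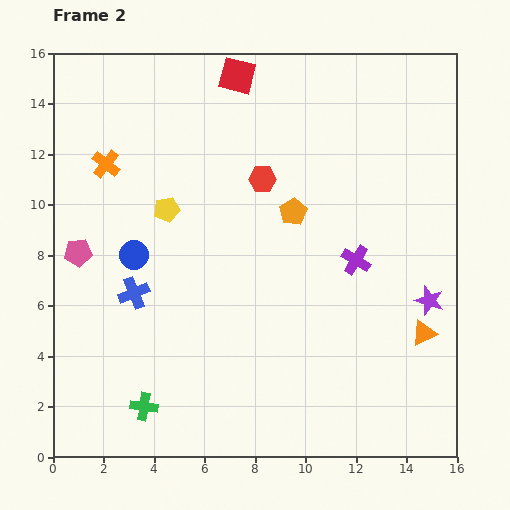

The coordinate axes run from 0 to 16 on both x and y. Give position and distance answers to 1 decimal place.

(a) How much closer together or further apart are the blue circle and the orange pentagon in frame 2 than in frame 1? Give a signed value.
+4.2

Distance in frame 1: 2.3. Distance in frame 2: 6.5.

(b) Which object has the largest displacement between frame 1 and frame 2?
the blue circle

(moved 6.0; next 5.3)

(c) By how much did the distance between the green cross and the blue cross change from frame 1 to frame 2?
-0.5

Distance in frame 1: 5.0. Distance in frame 2: 4.5.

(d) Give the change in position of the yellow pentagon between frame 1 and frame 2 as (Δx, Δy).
(-1.8, -4.7)

The yellow pentagon was at (6.3, 14.5) in frame 1 and (4.5, 9.8) in frame 2.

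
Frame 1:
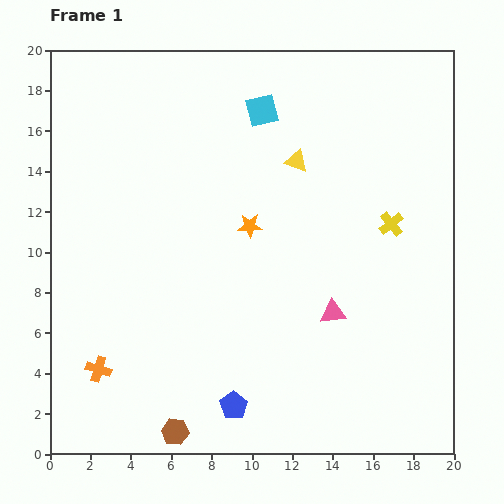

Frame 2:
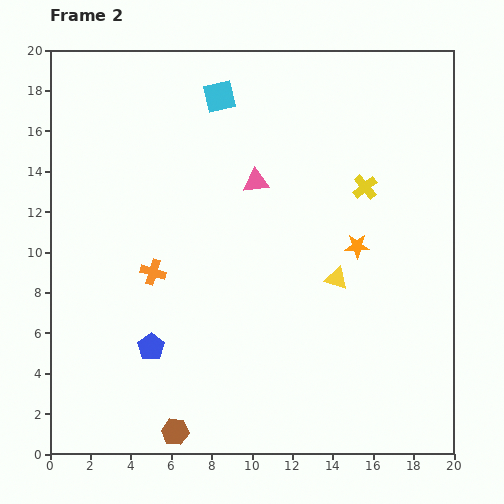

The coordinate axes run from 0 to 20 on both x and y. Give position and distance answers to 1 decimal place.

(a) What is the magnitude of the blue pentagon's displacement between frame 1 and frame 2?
5.0

The blue pentagon moved from (9.1, 2.4) to (5.0, 5.3), a distance of √(4.1² + 2.9²) ≈ 5.0.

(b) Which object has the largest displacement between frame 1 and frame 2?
the pink triangle

(moved 7.5; next 6.1)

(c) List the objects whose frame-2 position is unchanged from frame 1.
the brown hexagon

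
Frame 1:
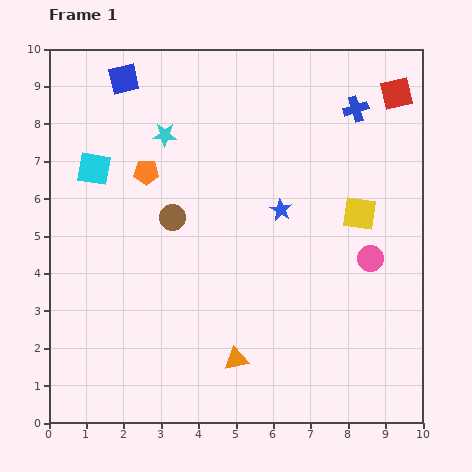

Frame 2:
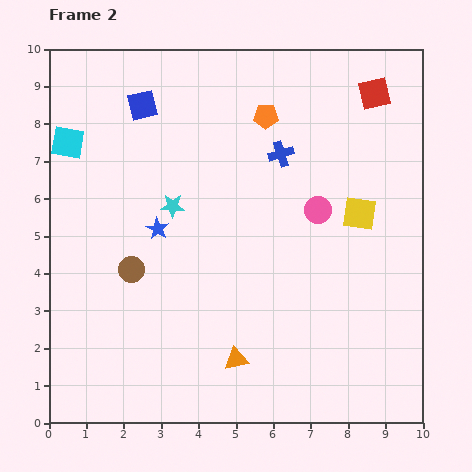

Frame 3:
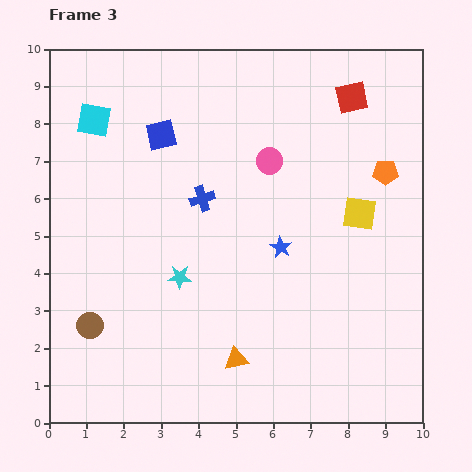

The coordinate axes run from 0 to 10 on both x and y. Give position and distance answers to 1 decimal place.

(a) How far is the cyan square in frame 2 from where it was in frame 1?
1.0

The cyan square moved from (1.2, 6.8) to (0.5, 7.5), a distance of √(0.7² + 0.7²) ≈ 1.0.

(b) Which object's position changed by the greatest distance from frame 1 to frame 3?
the orange pentagon

(moved 6.4; next 4.8)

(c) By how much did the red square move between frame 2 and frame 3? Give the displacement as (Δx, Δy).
(-0.6, -0.1)

The red square was at (8.7, 8.8) in frame 2 and (8.1, 8.7) in frame 3.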